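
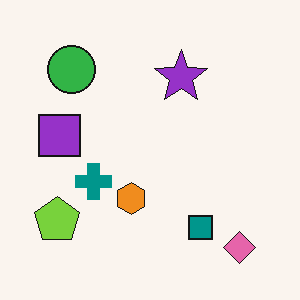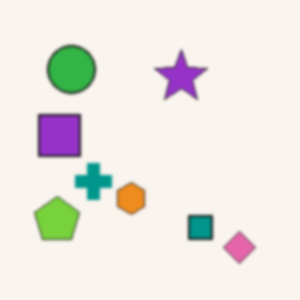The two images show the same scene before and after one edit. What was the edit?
Given a subtle gaussian blur.

Shape edges and outlines are uniformly softened across the whole image.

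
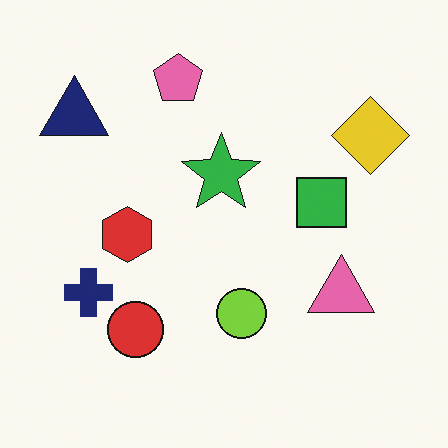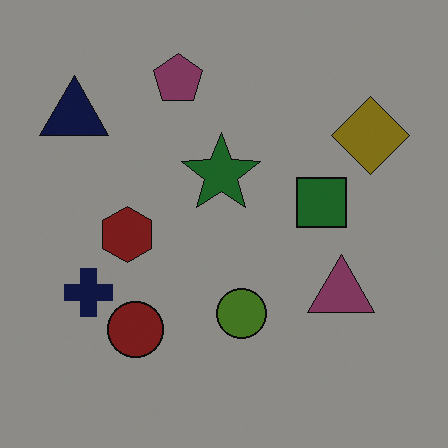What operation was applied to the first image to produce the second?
This is the original image noticeably darkened.

Every pixel — background and shapes alike — is uniformly darkened.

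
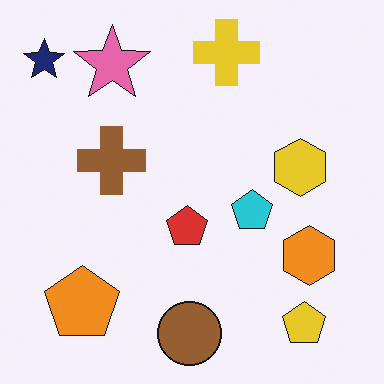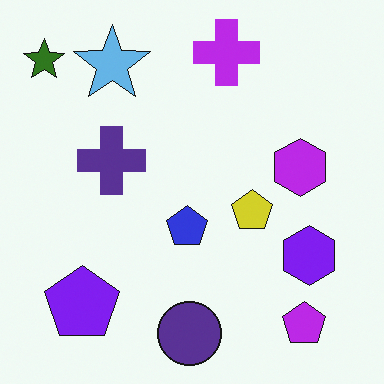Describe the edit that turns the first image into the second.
It was hue-shifted through roughly half the color wheel.

Every shape's color has rotated by the same amount around the hue wheel — a uniform hue shift.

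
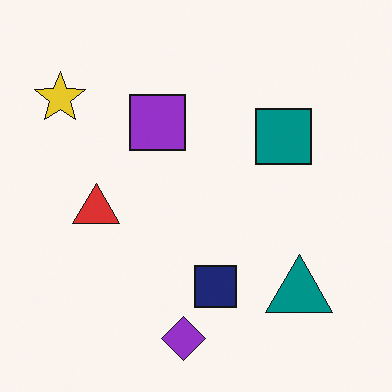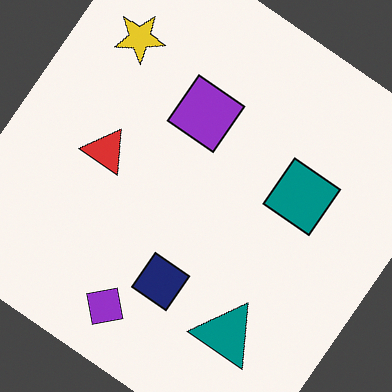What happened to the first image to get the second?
The image was rotated clockwise by a large amount — several tens of degrees.

Every shape is tilted by the same angle and the image corners show triangular fill wedges — a whole-image rotation by a non-right angle.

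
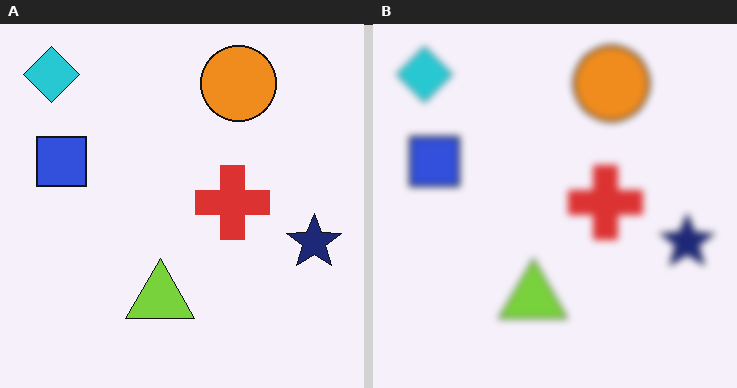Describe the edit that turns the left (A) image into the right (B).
Noticeably gaussian-blurred.

Shape edges and outlines are uniformly softened across the whole image.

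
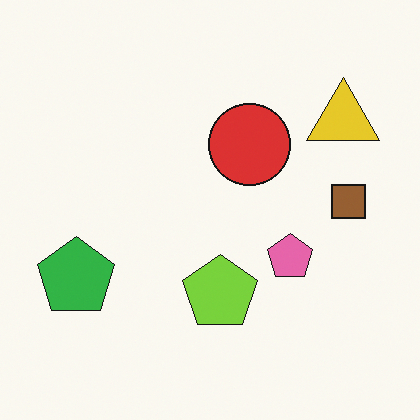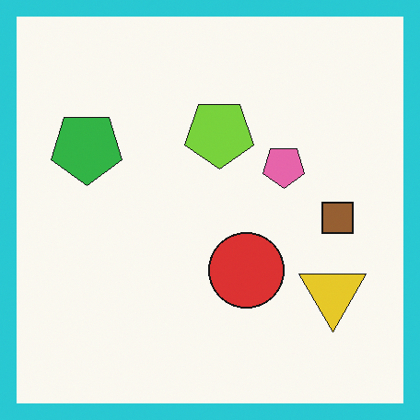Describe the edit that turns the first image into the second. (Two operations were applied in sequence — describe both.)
It was flipped vertically (top ↔ bottom), then framed with a cyan border.

The yellow triangle is in the top-right of the first image and the bottom-right of the second — shapes on opposite sides of the horizontal midline have swapped in a mirror flip. A solid cyan frame runs around the edge of the second image, with the content slightly shrunk inside it.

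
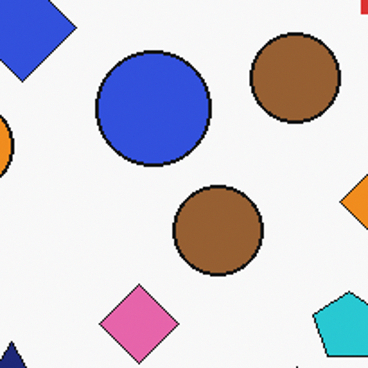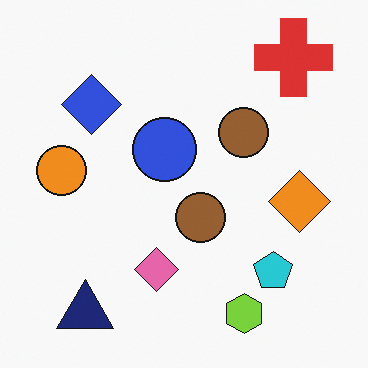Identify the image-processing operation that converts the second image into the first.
The transformation is: cropped tightly and scaled back up.

The visible shapes are larger and the field of view is narrower; shapes near the original edges may be partly or wholly outside the frame — a crop-and-rescale.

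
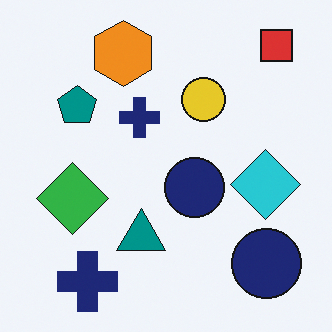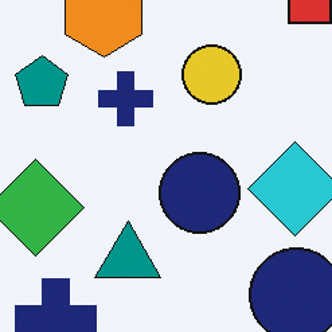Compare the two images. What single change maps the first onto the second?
The image was cropped slightly and scaled back up.

The visible shapes are larger and the field of view is narrower; shapes near the original edges may be partly or wholly outside the frame — a crop-and-rescale.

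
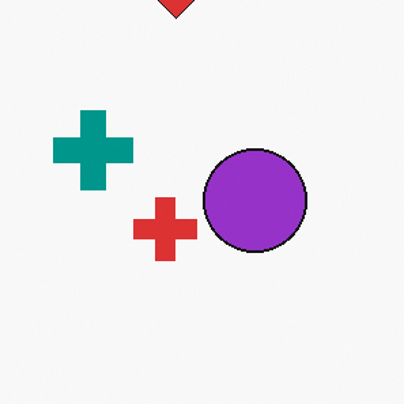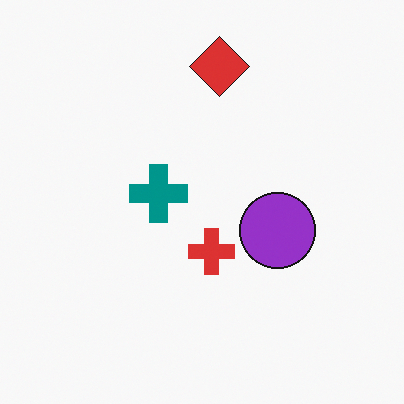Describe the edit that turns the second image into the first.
The transformation is: cropped to a modestly smaller region and rescaled.

The visible shapes are larger and the field of view is narrower; shapes near the original edges may be partly or wholly outside the frame — a crop-and-rescale.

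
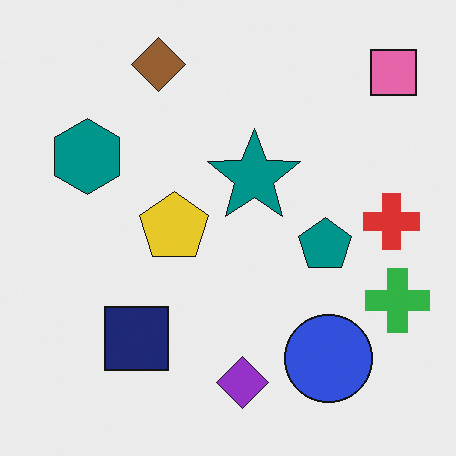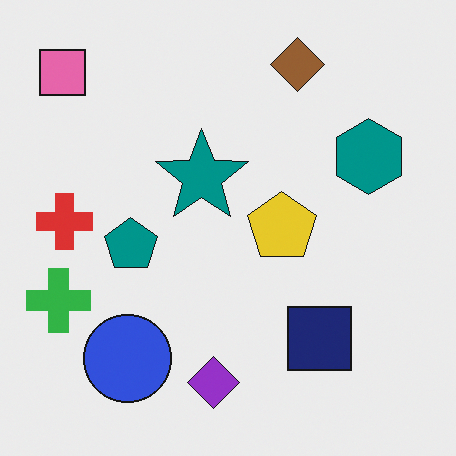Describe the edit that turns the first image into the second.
The transformation is: flipped horizontally (left ↔ right).

The green cross is in the right of the first image and the left of the second — shapes on opposite sides of the vertical midline have swapped in a mirror flip.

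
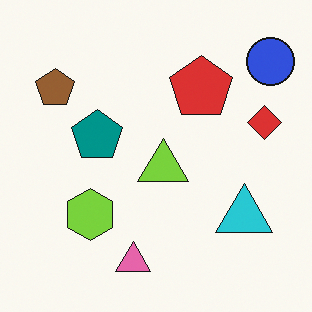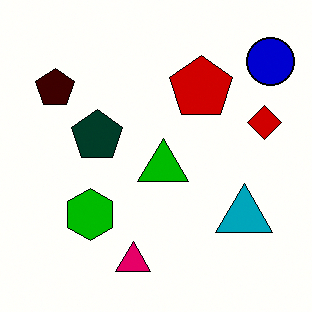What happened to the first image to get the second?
This is the original image given much higher contrast.

Tones are pushed away from mid-grey across the whole image — a global contrast change.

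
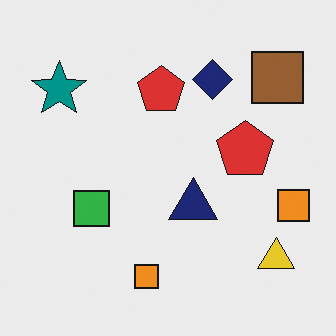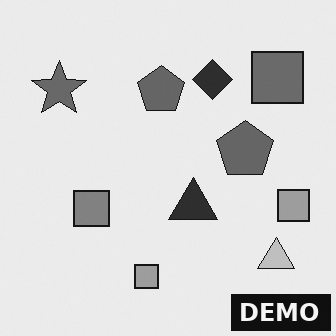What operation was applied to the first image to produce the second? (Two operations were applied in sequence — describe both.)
The image was converted to grayscale, then watermarked with the text "DEMO" in the lower-right corner.

All color is removed — every shape is now a shade of grey. A dark label reading "DEMO" appears in the lower-right corner.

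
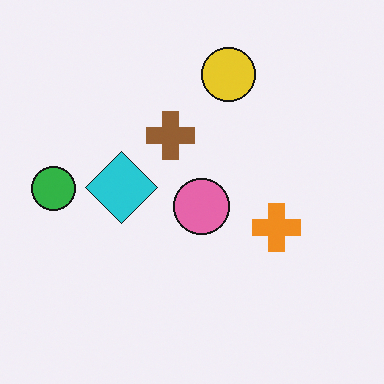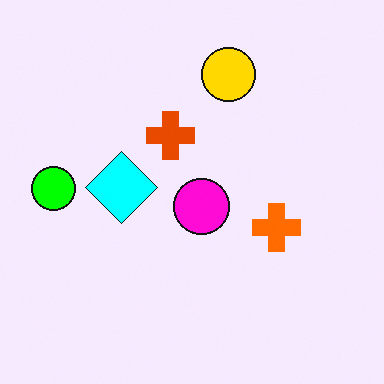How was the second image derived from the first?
The transformation is: heavily oversaturated.

All colors are more vivid — a global saturation change.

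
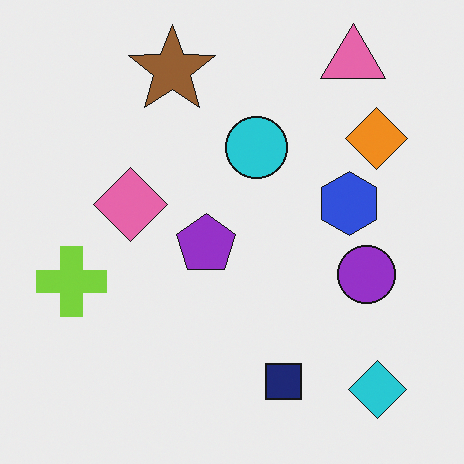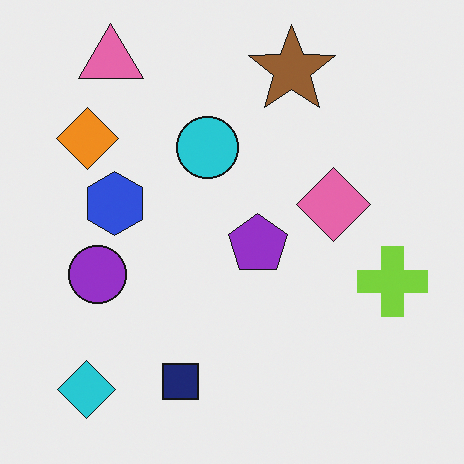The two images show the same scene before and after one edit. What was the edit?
The image was flipped horizontally (left ↔ right).

The lime cross is in the left of the first image and the right of the second — shapes on opposite sides of the vertical midline have swapped in a mirror flip.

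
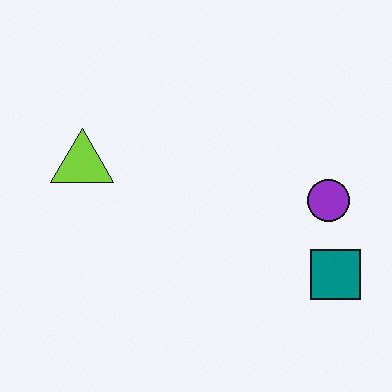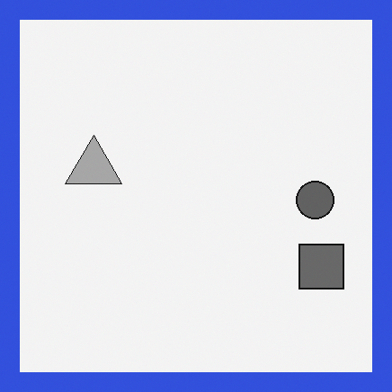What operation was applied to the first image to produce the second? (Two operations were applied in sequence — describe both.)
It was converted to grayscale, then framed with a blue border.

All color is removed — every shape is now a shade of grey. A solid blue frame runs around the edge of the second image, with the content slightly shrunk inside it.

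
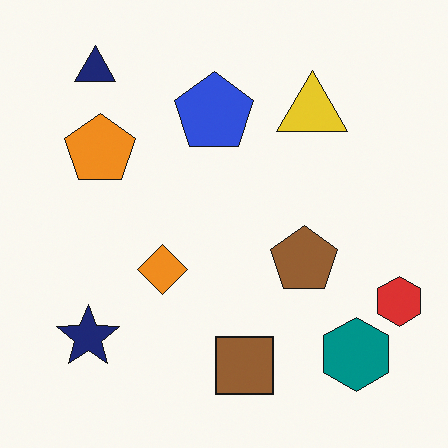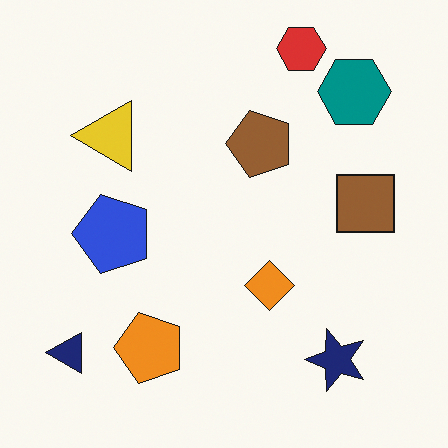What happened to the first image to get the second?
The second image is the first rotated 90° counter-clockwise.

The navy triangle sits in the top-left of the first image and the bottom-left of the second — consistent with a whole-image 90° counter-clockwise rotation.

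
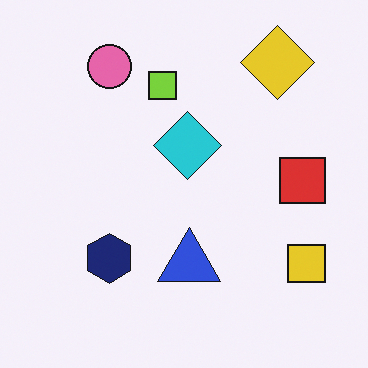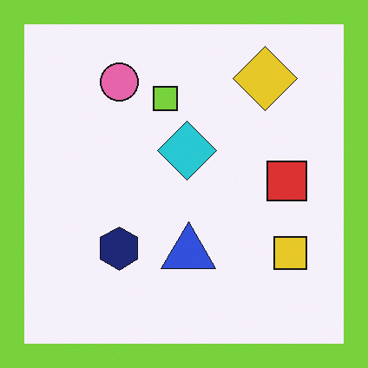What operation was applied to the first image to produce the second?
The second image is the first framed with a lime border.

A solid lime frame runs around the edge of the second image, with the content slightly shrunk inside it.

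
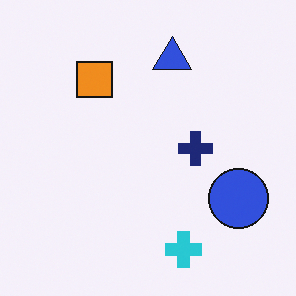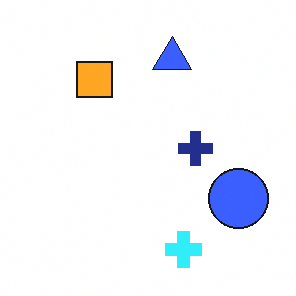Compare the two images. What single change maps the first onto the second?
The image was slightly brightened.

Every pixel — background and shapes alike — is uniformly brightened.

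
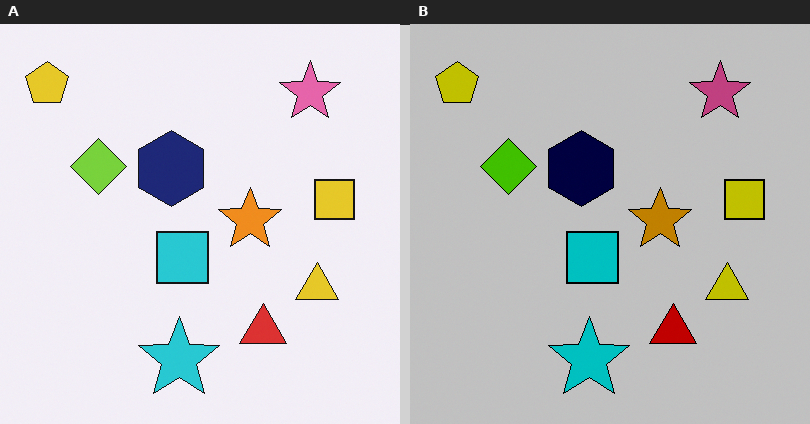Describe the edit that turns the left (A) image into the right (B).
Aggressively posterized.

Each flat color has snapped to a coarser quantized level — most visibly, the near-white background has dropped to a flat grey.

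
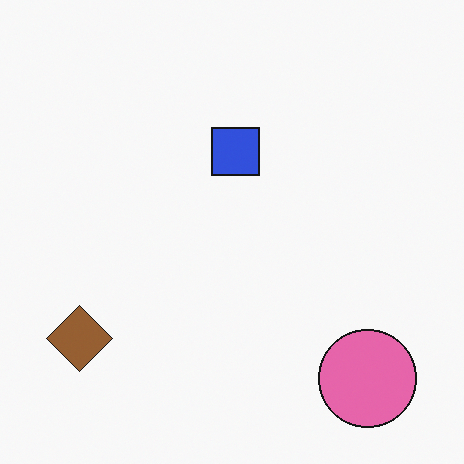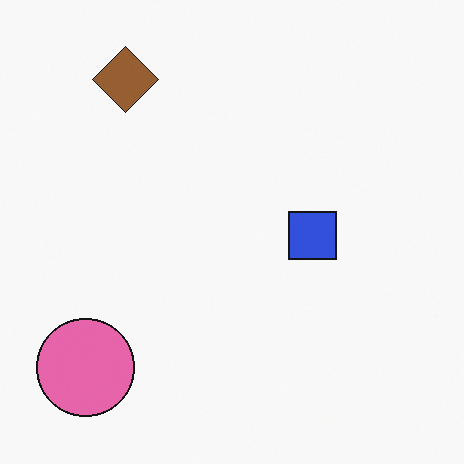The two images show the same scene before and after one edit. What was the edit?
Rotated 90° clockwise.

The pink circle sits in the bottom-right of the first image and the bottom-left of the second — consistent with a whole-image 90° clockwise rotation.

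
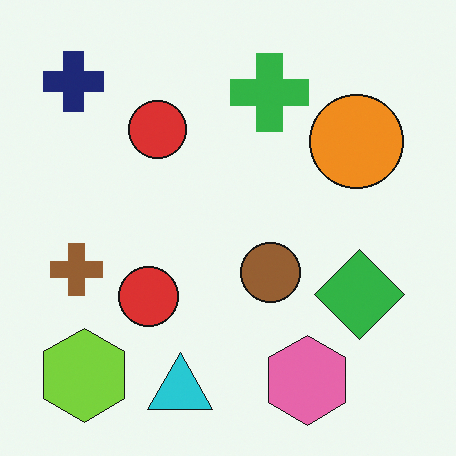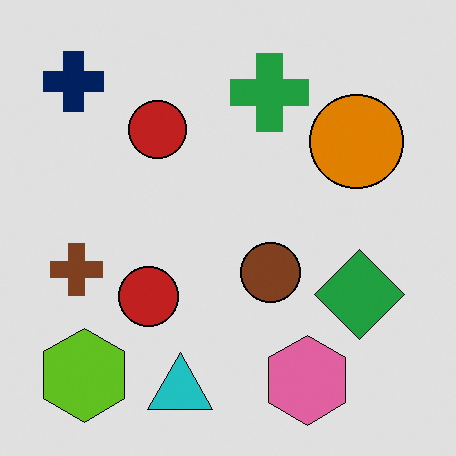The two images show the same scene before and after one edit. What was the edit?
Posterized to a reduced palette.

Each flat color has snapped to a coarser quantized level — most visibly, the near-white background has dropped to a flat grey.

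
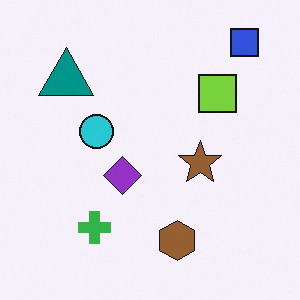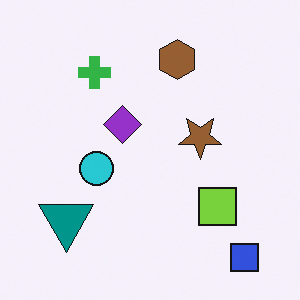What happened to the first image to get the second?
The second image is the first flipped vertically (top ↔ bottom).

The blue square is in the top-right of the first image and the bottom-right of the second — shapes on opposite sides of the horizontal midline have swapped in a mirror flip.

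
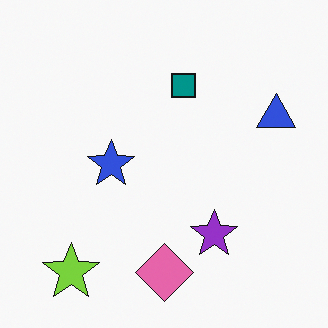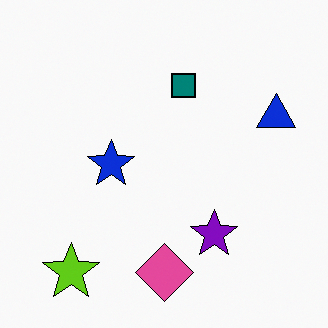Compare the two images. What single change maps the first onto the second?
The image was given slightly increased contrast.

Tones are pushed away from mid-grey across the whole image — a global contrast change.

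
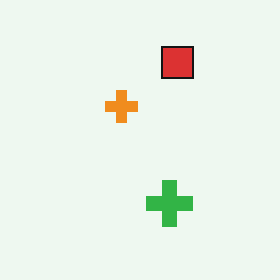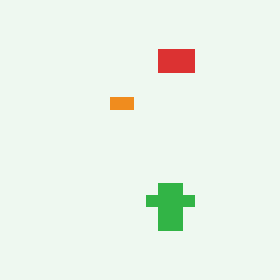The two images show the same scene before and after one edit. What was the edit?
The image was coarsely pixelated.

Shapes are reduced to large square blocks; fine edges and outlines are lost — a downscale-then-upscale (mosaic) effect.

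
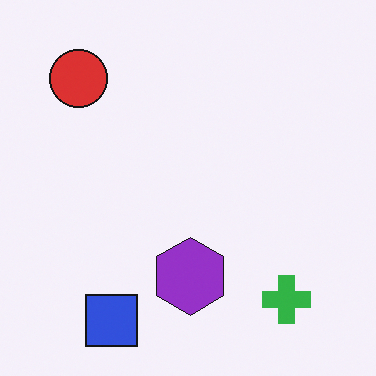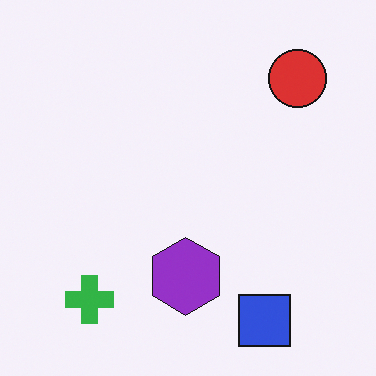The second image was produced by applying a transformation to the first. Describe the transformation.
The transformation is: flipped horizontally (left ↔ right).

The red circle is in the top-left of the first image and the top-right of the second — shapes on opposite sides of the vertical midline have swapped in a mirror flip.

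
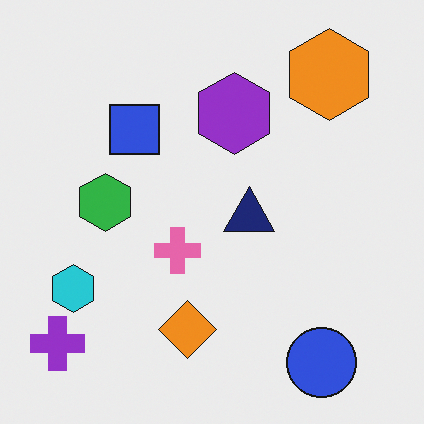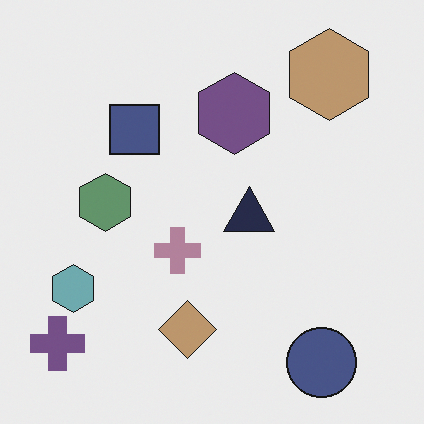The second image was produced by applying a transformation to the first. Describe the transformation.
Heavily desaturated.

All colors are more muted and greyish — a global saturation change.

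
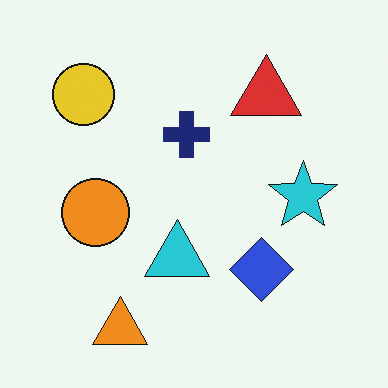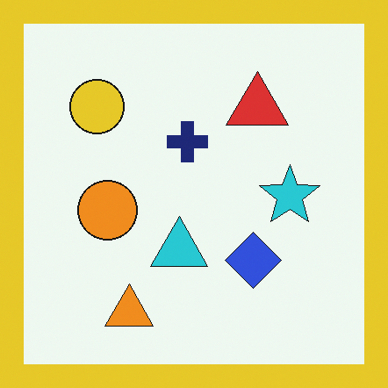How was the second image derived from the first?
The image was framed with a yellow border.

A solid yellow frame runs around the edge of the second image, with the content slightly shrunk inside it.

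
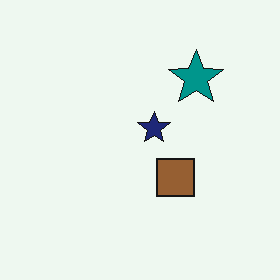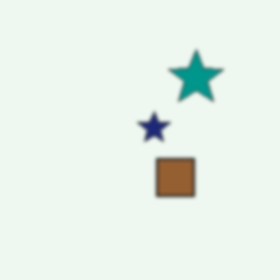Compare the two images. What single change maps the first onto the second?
The image was lightly blurred.

Shape edges and outlines are uniformly softened across the whole image.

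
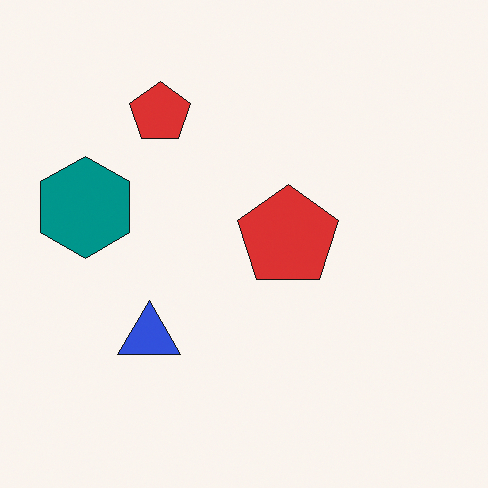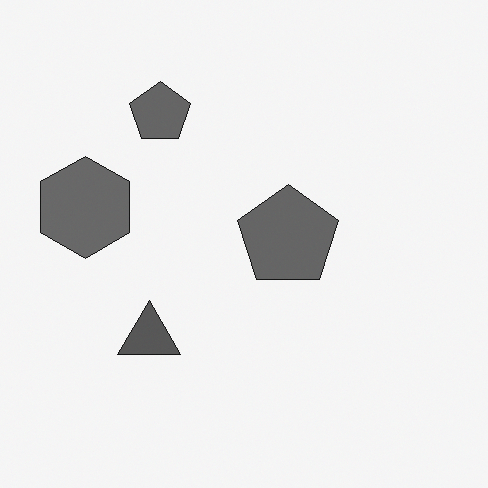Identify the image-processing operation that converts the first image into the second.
The image was converted to grayscale.

All color is removed — every shape is now a shade of grey.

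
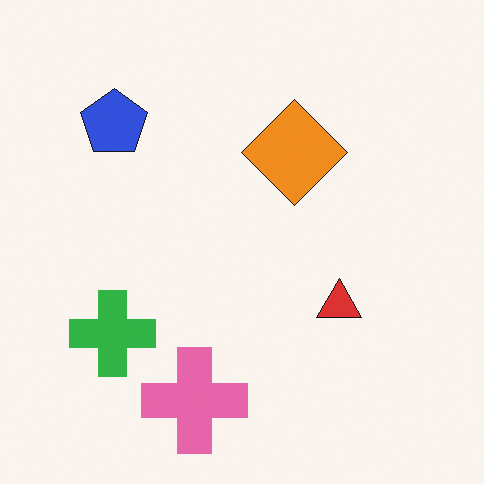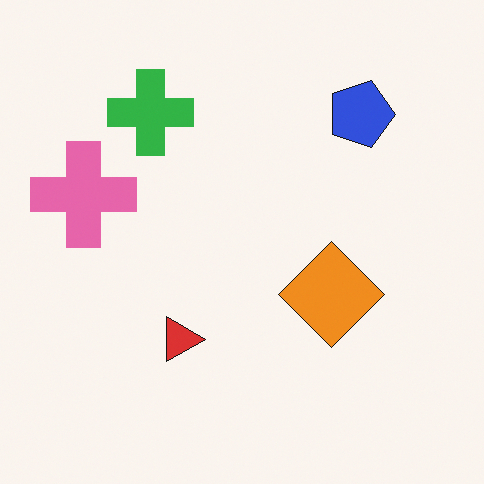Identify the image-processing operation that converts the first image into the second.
The image was rotated 90° clockwise.

The blue pentagon sits in the top-left of the first image and the top-right of the second — consistent with a whole-image 90° clockwise rotation.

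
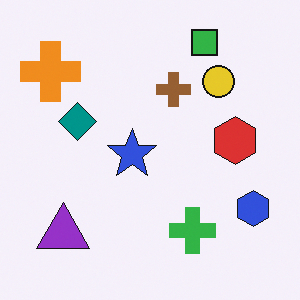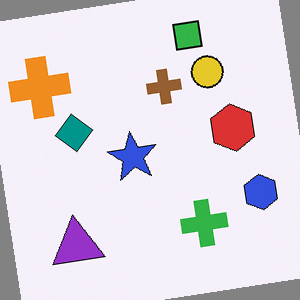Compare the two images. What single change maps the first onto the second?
The transformation is: rotated counter-clockwise by a slight angle.

Every shape is tilted by the same angle and the image corners show triangular fill wedges — a whole-image rotation by a non-right angle.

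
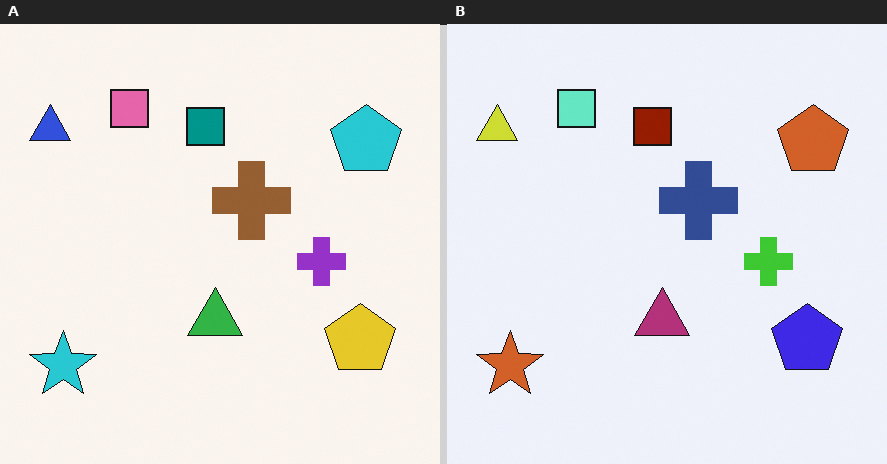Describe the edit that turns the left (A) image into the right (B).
This is the original image hue-shifted through roughly half the color wheel.

Every shape's color has rotated by the same amount around the hue wheel — a uniform hue shift.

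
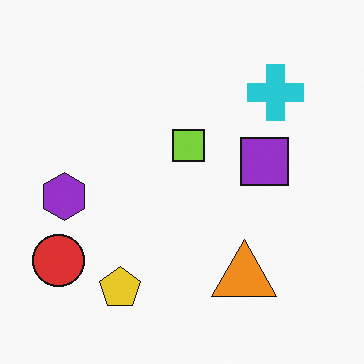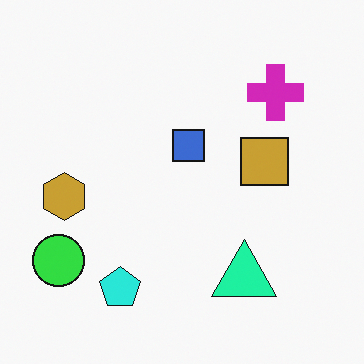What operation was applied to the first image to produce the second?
The second image is the first hue-shifted by a moderate amount.

Every shape's color has rotated by the same amount around the hue wheel — a uniform hue shift.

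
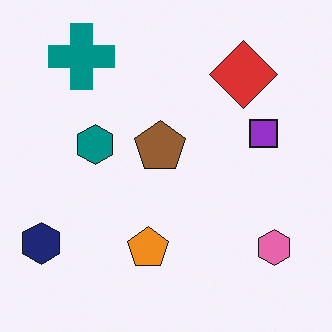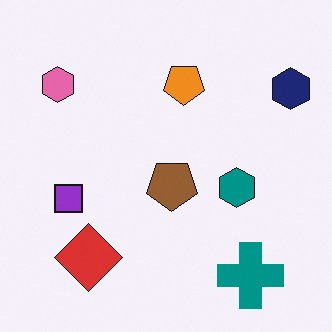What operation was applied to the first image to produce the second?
The transformation is: rotated 180°.

The navy hexagon sits in the bottom-left of the first image and the top-right of the second — consistent with a whole-image 180° rotation.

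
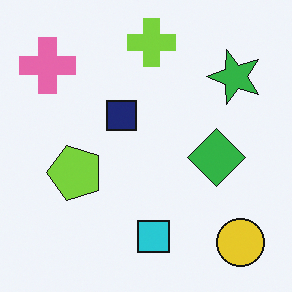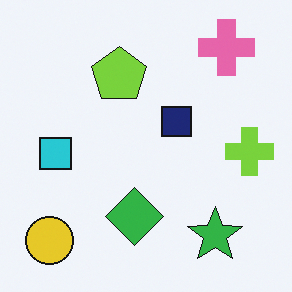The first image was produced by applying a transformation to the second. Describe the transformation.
The image was rotated 90° counter-clockwise.

The yellow circle sits in the bottom-left of the second image and the bottom-right of the first — consistent with a whole-image 90° counter-clockwise rotation.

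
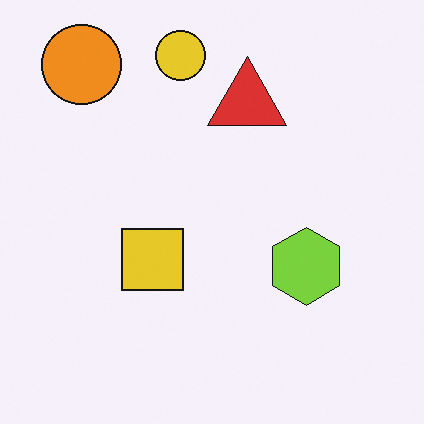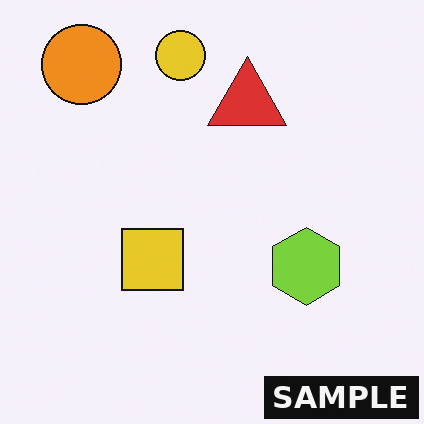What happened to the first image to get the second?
The image was watermarked with the text "SAMPLE" in the lower-right corner.

A dark label reading "SAMPLE" appears in the lower-right corner.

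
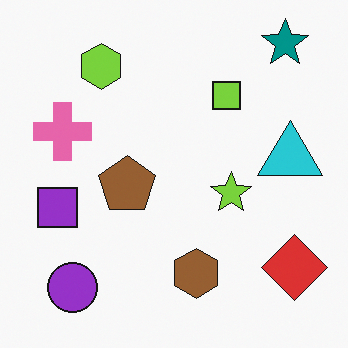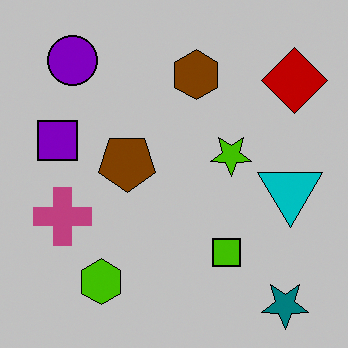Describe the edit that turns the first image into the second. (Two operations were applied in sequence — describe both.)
This is the original image flipped vertically (top ↔ bottom), then heavily posterized to just a handful of flat colors.

The teal star is in the top-right of the first image and the bottom-right of the second — shapes on opposite sides of the horizontal midline have swapped in a mirror flip. Each flat color has snapped to a coarser quantized level — most visibly, the near-white background has dropped to a flat grey.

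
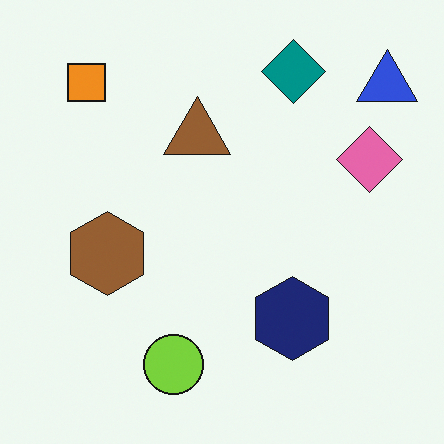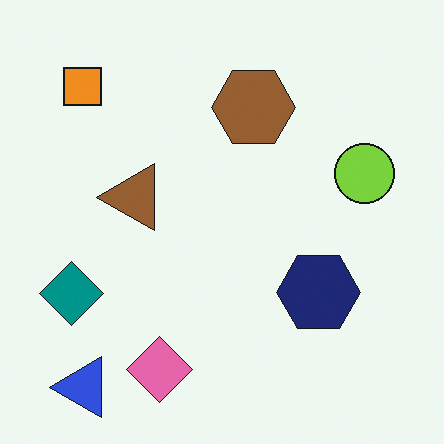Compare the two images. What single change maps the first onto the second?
The image was transposed (reflected across the top-left ↔ bottom-right diagonal).

Shapes have swapped their row and column positions — what was in the top-right is now in the bottom-left — a diagonal reflection.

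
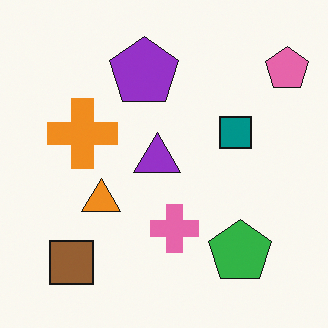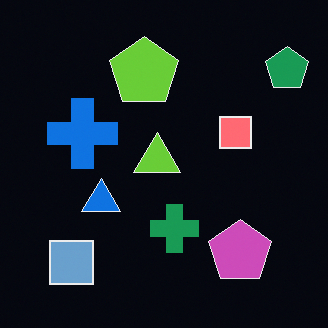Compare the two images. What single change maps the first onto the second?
This is the original image color-inverted (negative).

The light background has become dark and every shape's color is its complement — a photographic negative.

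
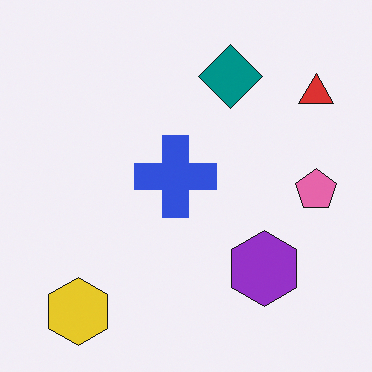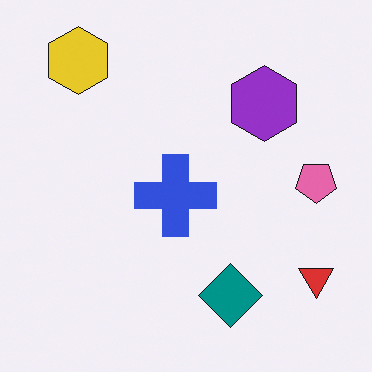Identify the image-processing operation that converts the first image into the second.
The transformation is: flipped vertically (top ↔ bottom).

The yellow hexagon is in the bottom-left of the first image and the top-left of the second — shapes on opposite sides of the horizontal midline have swapped in a mirror flip.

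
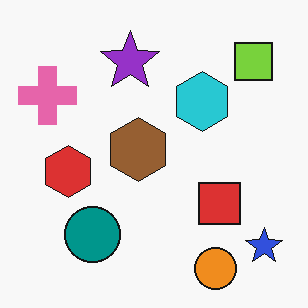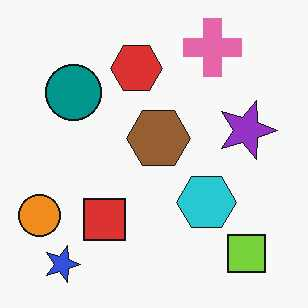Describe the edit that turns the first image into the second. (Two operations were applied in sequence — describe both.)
The image was rotated 90° clockwise, then given moderate JPEG compression.

The blue star sits in the bottom-right of the first image and the bottom-left of the second — consistent with a whole-image 90° clockwise rotation. Blocky 8×8 compression artifacts appear around shape edges and the flat background shows ringing — characteristic JPEG degradation.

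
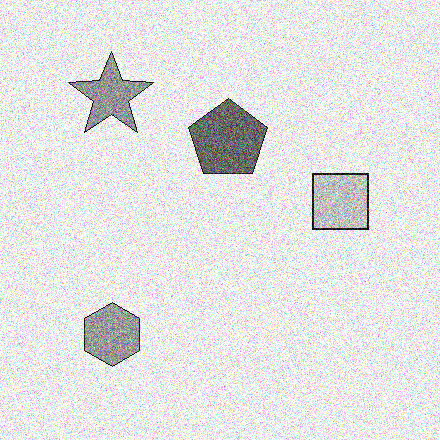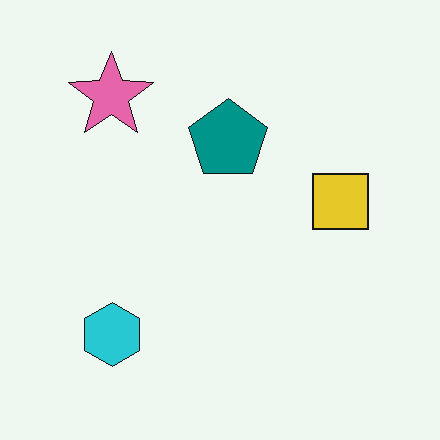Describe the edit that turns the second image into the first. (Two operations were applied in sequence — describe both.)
The image was converted to grayscale, then degraded with a thick layer of grain.

All color is removed — every shape is now a shade of grey. Random speckle covers the whole image, including the flat background.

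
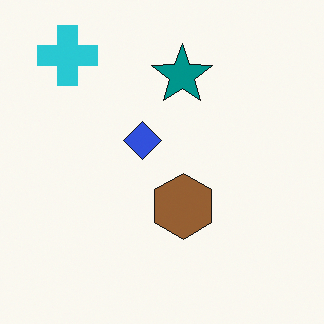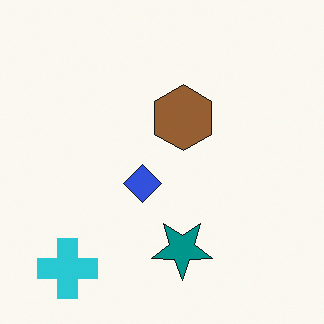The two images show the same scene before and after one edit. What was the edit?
This is the original image flipped vertically (top ↔ bottom).

The cyan cross is in the top-left of the first image and the bottom-left of the second — shapes on opposite sides of the horizontal midline have swapped in a mirror flip.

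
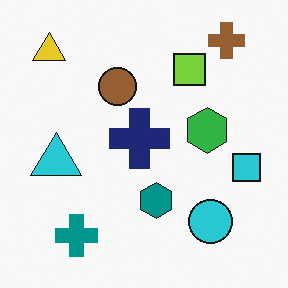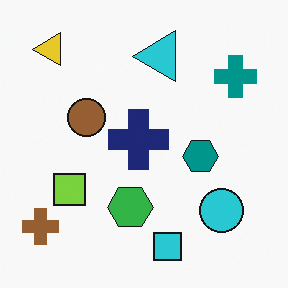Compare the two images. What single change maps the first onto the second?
The image was transposed (reflected across the top-left ↔ bottom-right diagonal).

Shapes have swapped their row and column positions — what was in the top-right is now in the bottom-left — a diagonal reflection.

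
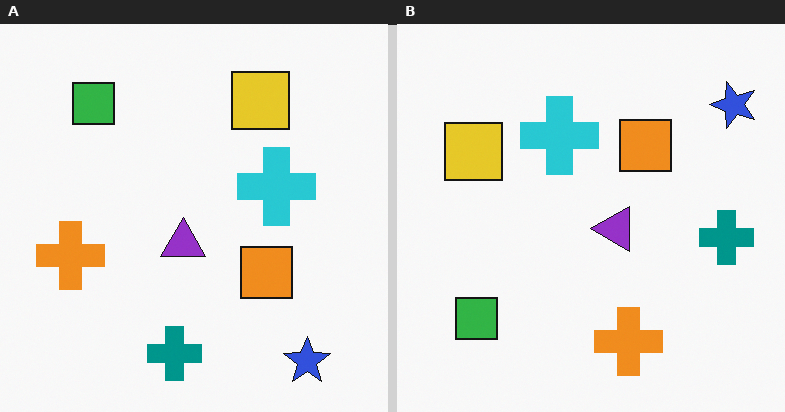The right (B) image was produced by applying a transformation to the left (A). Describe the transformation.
It was rotated 90° counter-clockwise.

The blue star sits in the bottom-right of the left (A) image and the top-right of the right (B) — consistent with a whole-image 90° counter-clockwise rotation.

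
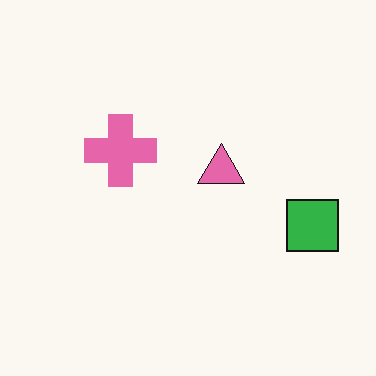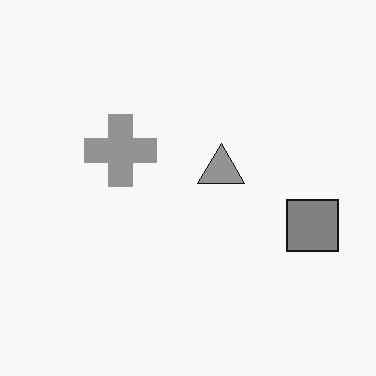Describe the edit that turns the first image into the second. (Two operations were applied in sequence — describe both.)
It was converted to grayscale, then given moderate JPEG compression.

All color is removed — every shape is now a shade of grey. Blocky 8×8 compression artifacts appear around shape edges and the flat background shows ringing — characteristic JPEG degradation.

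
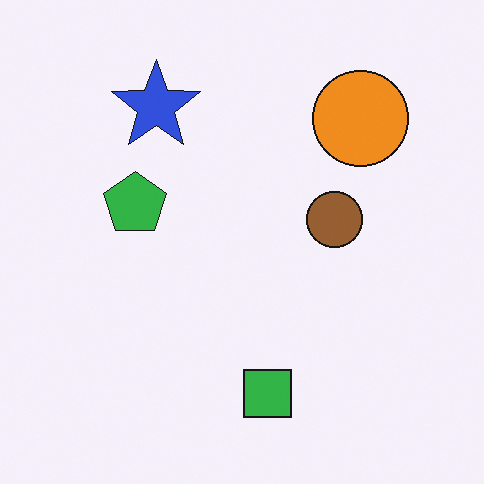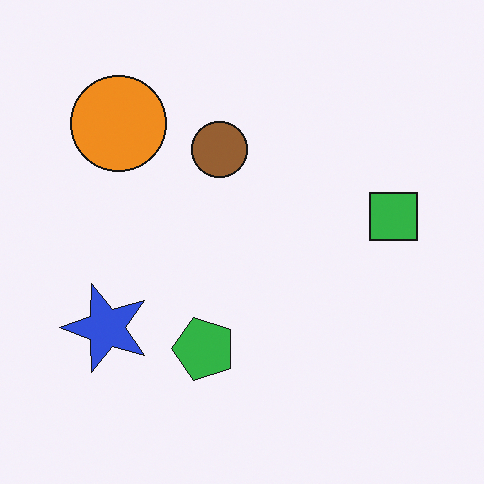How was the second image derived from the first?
Rotated 90° counter-clockwise.

The orange circle sits in the top-right of the first image and the top-left of the second — consistent with a whole-image 90° counter-clockwise rotation.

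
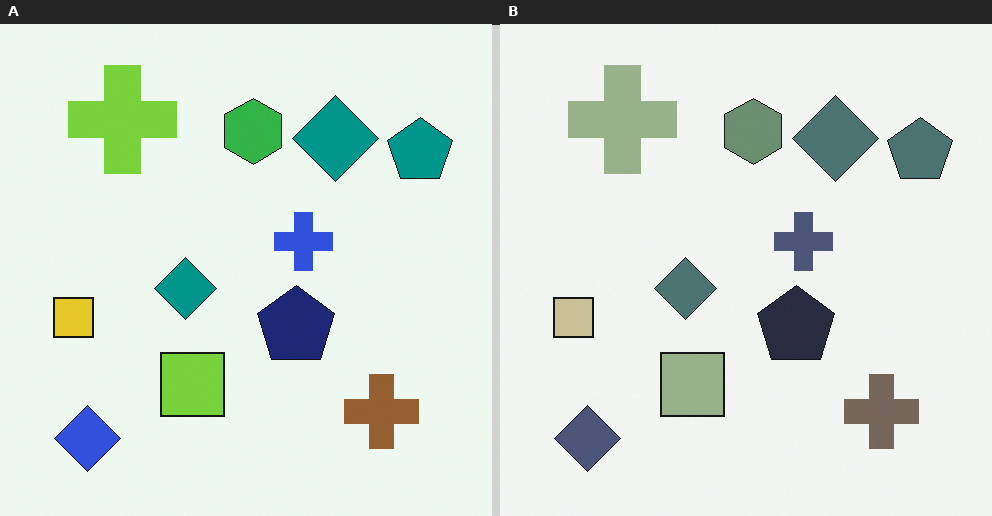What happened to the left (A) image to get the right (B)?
This is the original image made much more muted (saturation change).

All colors are more muted and greyish — a global saturation change.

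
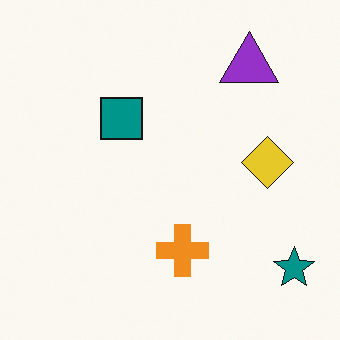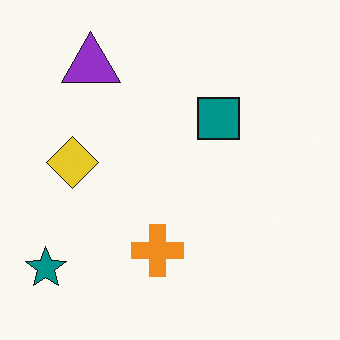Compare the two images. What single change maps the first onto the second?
Flipped horizontally (left ↔ right).

The teal star is in the bottom-right of the first image and the bottom-left of the second — shapes on opposite sides of the vertical midline have swapped in a mirror flip.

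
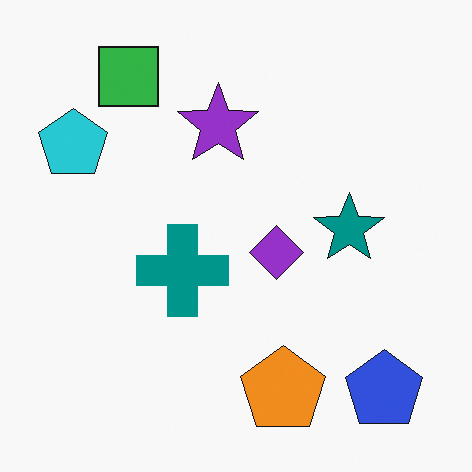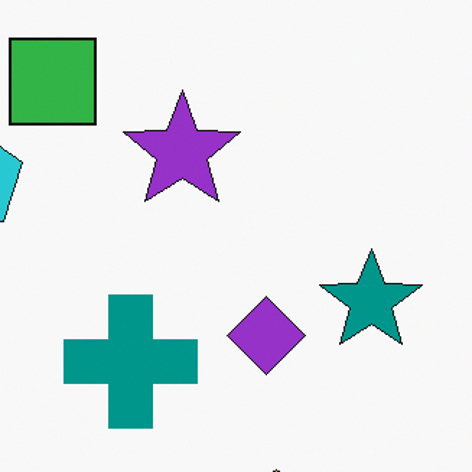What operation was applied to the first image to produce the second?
The second image is the first cropped to a modestly smaller region and rescaled.

The visible shapes are larger and the field of view is narrower; shapes near the original edges may be partly or wholly outside the frame — a crop-and-rescale.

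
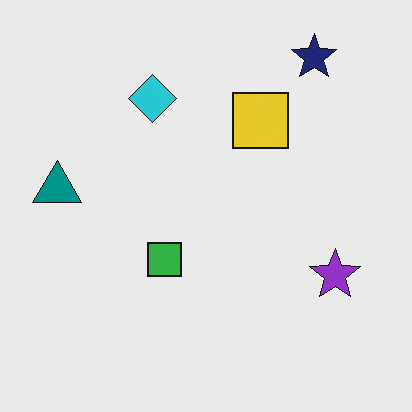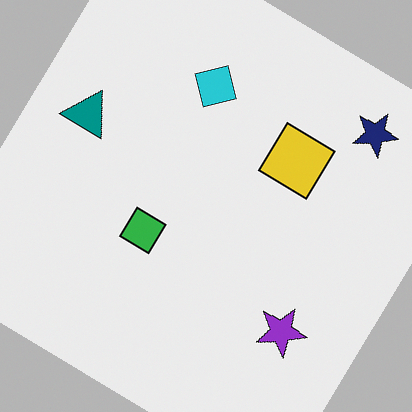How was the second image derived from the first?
The transformation is: rotated clockwise by a large amount — several tens of degrees.

Every shape is tilted by the same angle and the image corners show triangular fill wedges — a whole-image rotation by a non-right angle.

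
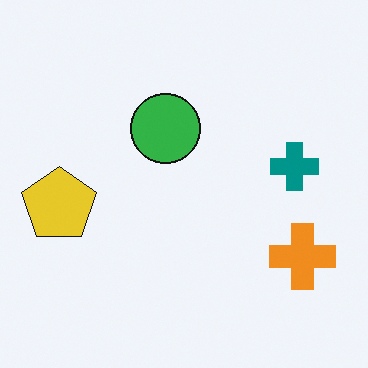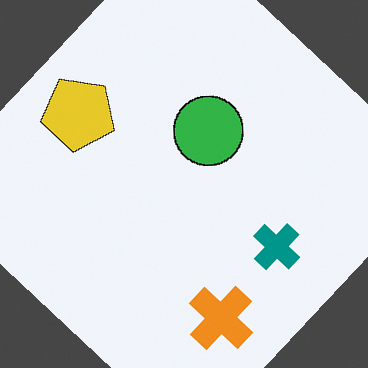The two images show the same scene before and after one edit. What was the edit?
Rotated clockwise by a large amount — several tens of degrees.

Every shape is tilted by the same angle and the image corners show triangular fill wedges — a whole-image rotation by a non-right angle.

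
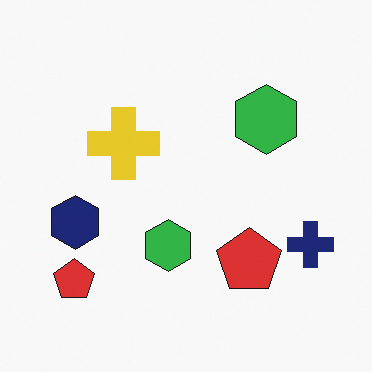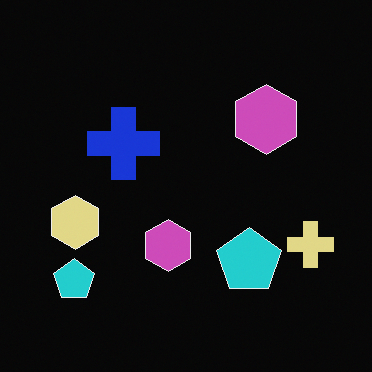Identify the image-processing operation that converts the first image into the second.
The second image is the first color-inverted (negative).

The light background has become dark and every shape's color is its complement — a photographic negative.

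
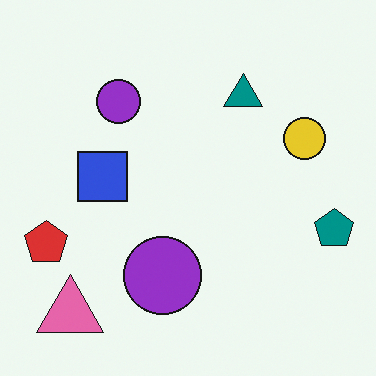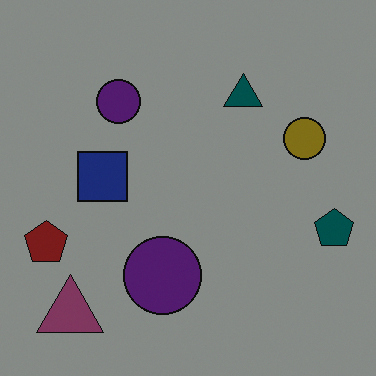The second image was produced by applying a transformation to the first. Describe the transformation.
Substantially darkened.

Every pixel — background and shapes alike — is uniformly darkened.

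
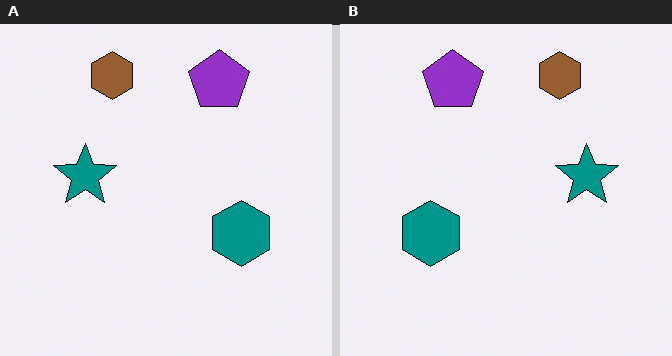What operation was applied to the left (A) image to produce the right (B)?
Flipped horizontally (left ↔ right).

The teal star is in the left of the left (A) image and the right of the right (B) — shapes on opposite sides of the vertical midline have swapped in a mirror flip.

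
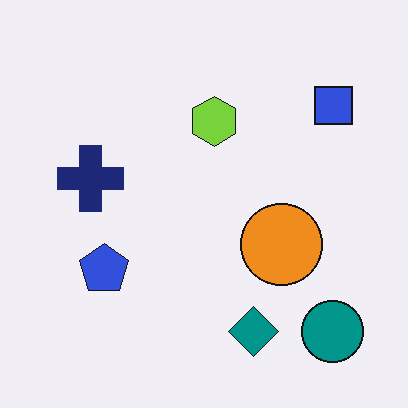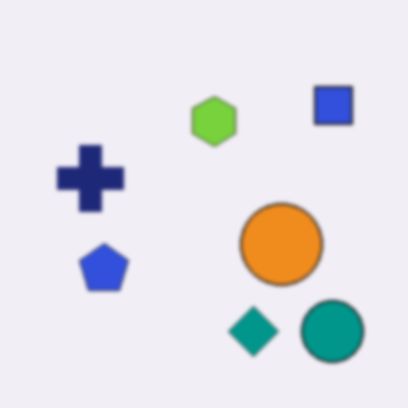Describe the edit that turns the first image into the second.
This is the original image slightly softened.

Shape edges and outlines are uniformly softened across the whole image.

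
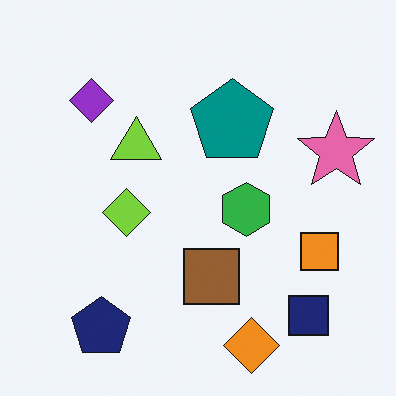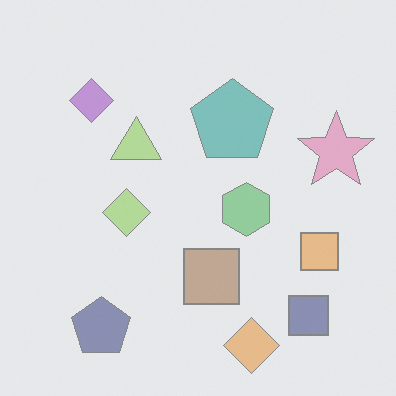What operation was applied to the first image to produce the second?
The transformation is: washed out (contrast reduced).

Tones are pushed toward mid-grey across the whole image — a global contrast change.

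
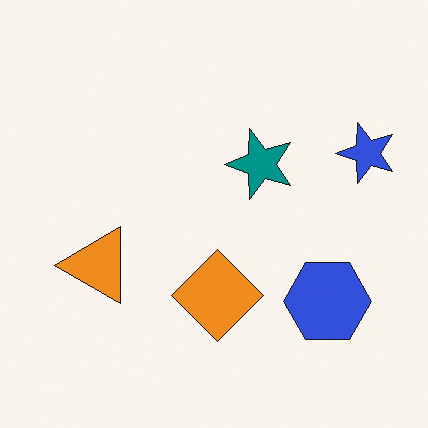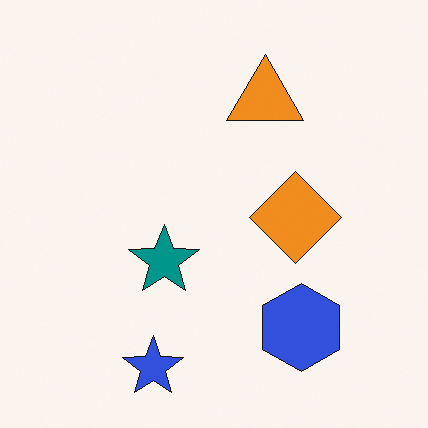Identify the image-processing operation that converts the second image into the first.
This is the original image transposed (reflected across the top-left ↔ bottom-right diagonal).

Shapes have swapped their row and column positions — what was in the top-right is now in the bottom-left — a diagonal reflection.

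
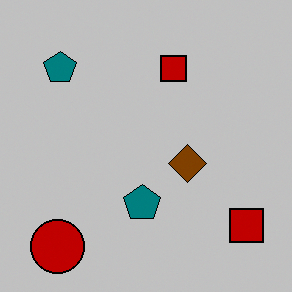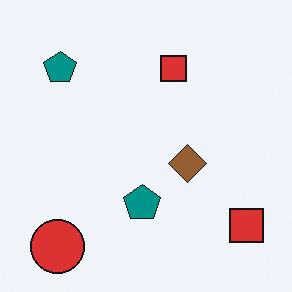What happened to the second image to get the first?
Heavily posterized to just a handful of flat colors.

Each flat color has snapped to a coarser quantized level — most visibly, the near-white background has dropped to a flat grey.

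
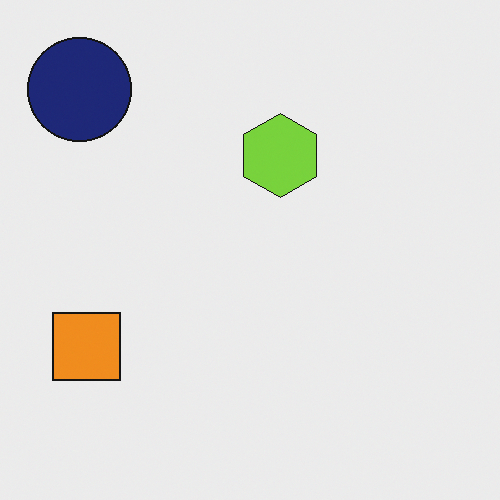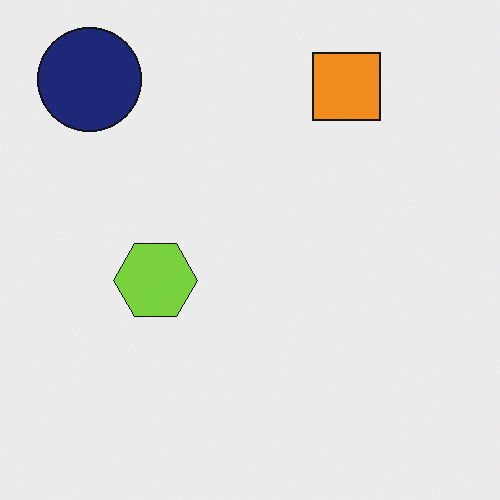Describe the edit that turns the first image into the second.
The transformation is: transposed (reflected across the top-left ↔ bottom-right diagonal).

Shapes have swapped their row and column positions — what was in the top-right is now in the bottom-left — a diagonal reflection.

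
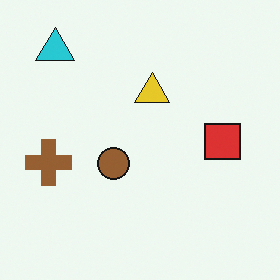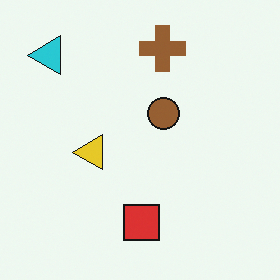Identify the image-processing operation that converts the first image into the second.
The image was transposed (reflected across the top-left ↔ bottom-right diagonal).

Shapes have swapped their row and column positions — what was in the top-right is now in the bottom-left — a diagonal reflection.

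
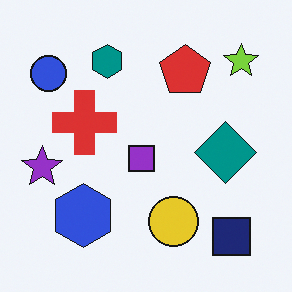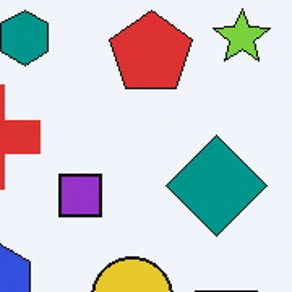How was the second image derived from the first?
It was cropped tightly and scaled back up.

The visible shapes are larger and the field of view is narrower; shapes near the original edges may be partly or wholly outside the frame — a crop-and-rescale.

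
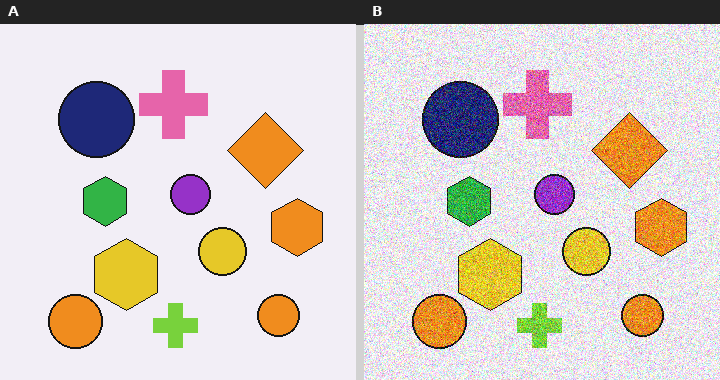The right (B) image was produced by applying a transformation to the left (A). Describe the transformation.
The image was degraded with strong gaussian noise.

Random speckle covers the whole image, including the flat background.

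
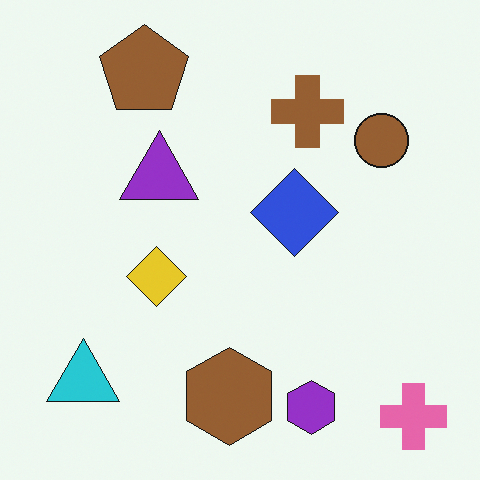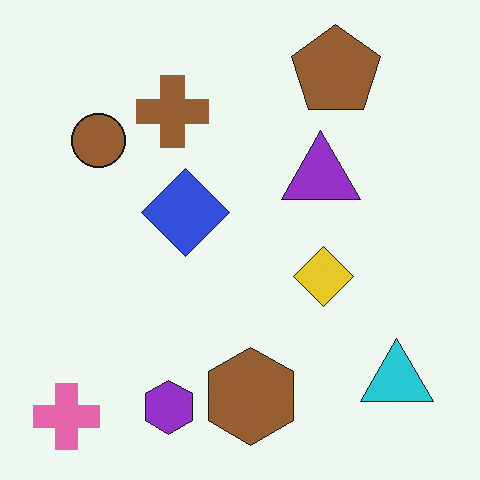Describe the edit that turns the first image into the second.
This is the original image flipped horizontally (left ↔ right).

The pink cross is in the bottom-right of the first image and the bottom-left of the second — shapes on opposite sides of the vertical midline have swapped in a mirror flip.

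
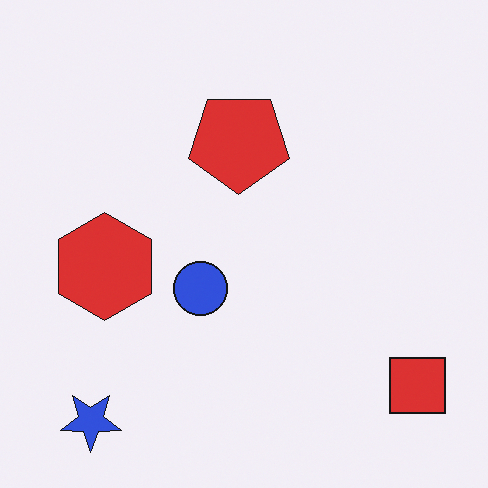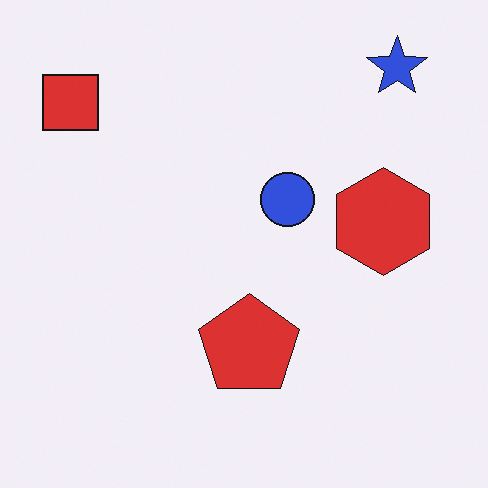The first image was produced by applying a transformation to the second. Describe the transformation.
This is the original image rotated 180°.

The blue star sits in the top-right of the second image and the bottom-left of the first — consistent with a whole-image 180° rotation.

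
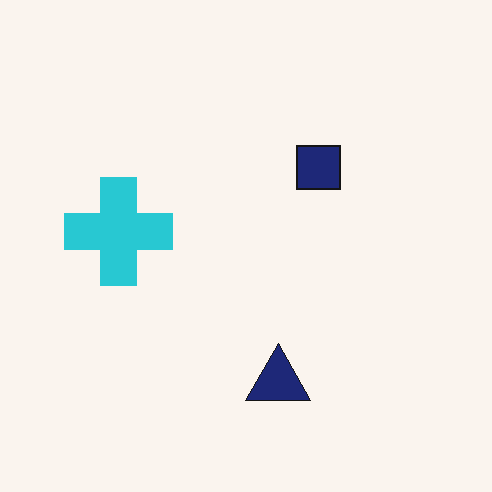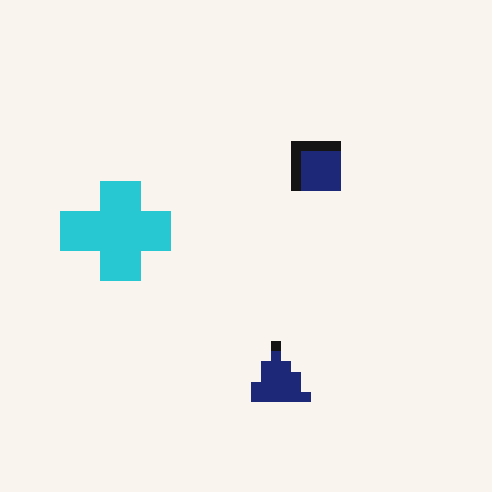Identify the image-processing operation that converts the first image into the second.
Heavily pixelated into large blocks.

Shapes are reduced to large square blocks; fine edges and outlines are lost — a downscale-then-upscale (mosaic) effect.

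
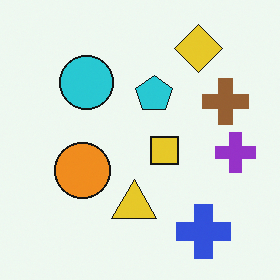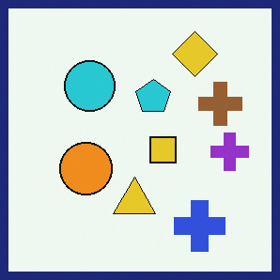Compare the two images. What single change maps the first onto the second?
This is the original image framed with a navy border.

A solid navy frame runs around the edge of the second image, with the content slightly shrunk inside it.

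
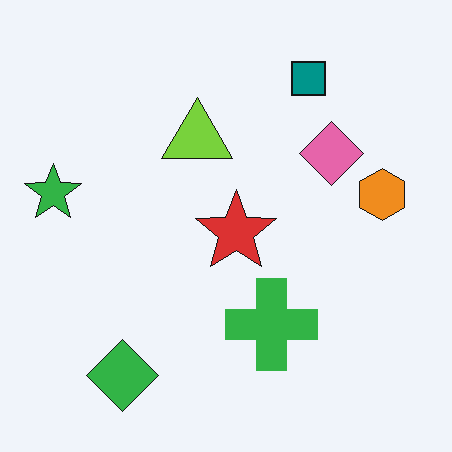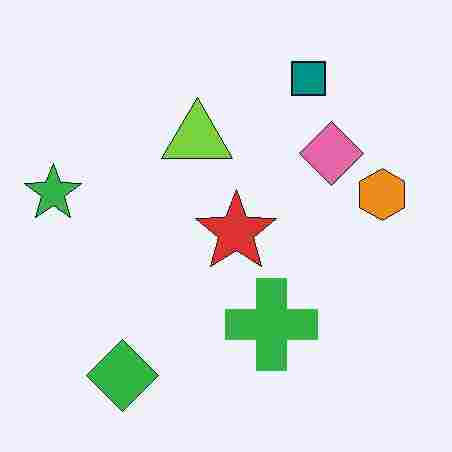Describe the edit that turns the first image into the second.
The transformation is: degraded with heavy JPEG compression.

Blocky 8×8 compression artifacts appear around shape edges and the flat background shows ringing — characteristic JPEG degradation.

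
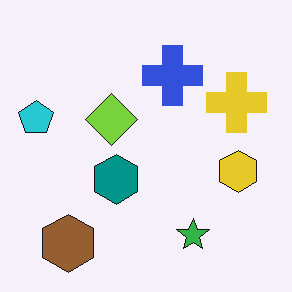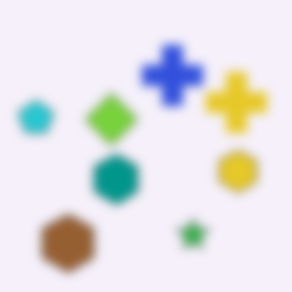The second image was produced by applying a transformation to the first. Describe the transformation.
The image was heavily blurred.

Shape edges and outlines are uniformly softened across the whole image.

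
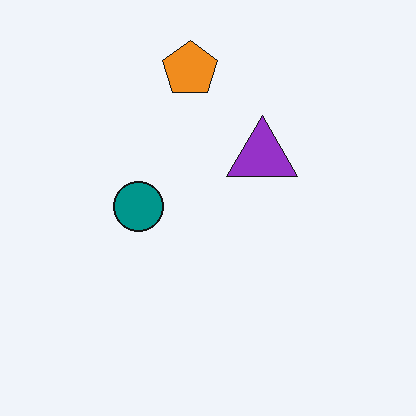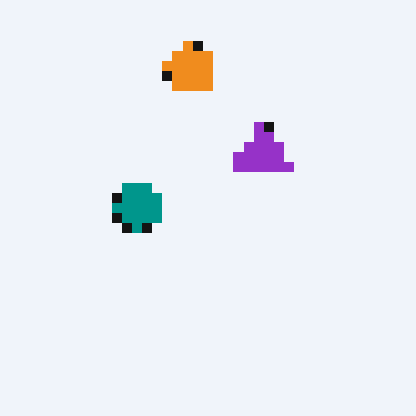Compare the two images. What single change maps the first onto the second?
This is the original image heavily pixelated into large blocks.

Shapes are reduced to large square blocks; fine edges and outlines are lost — a downscale-then-upscale (mosaic) effect.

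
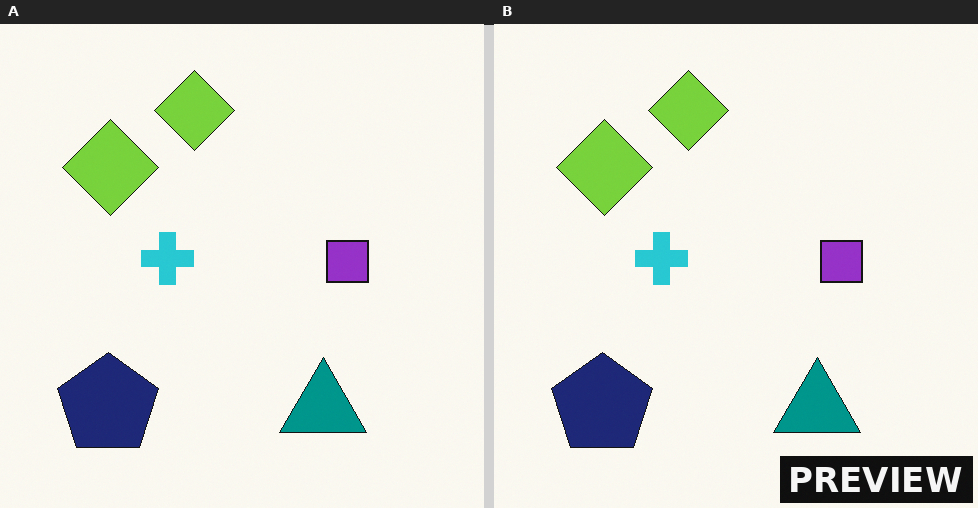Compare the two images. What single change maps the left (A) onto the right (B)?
The transformation is: watermarked with the text "PREVIEW" in the lower-right corner.

A dark label reading "PREVIEW" appears in the lower-right corner.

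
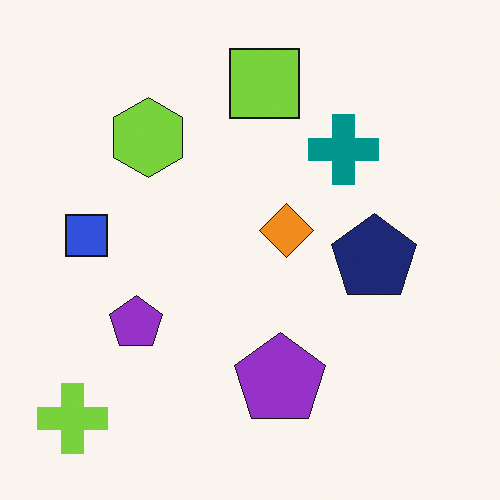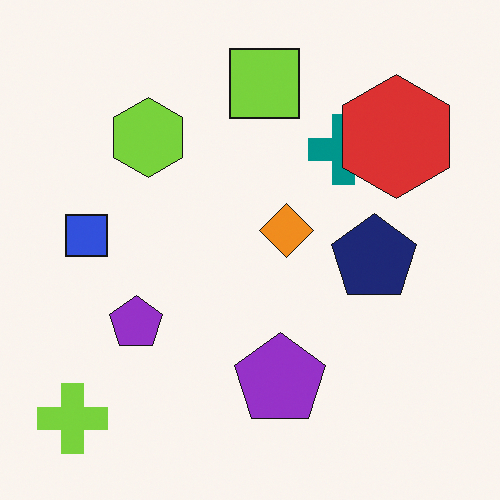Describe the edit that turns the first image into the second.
This is the original image overlaid with an additional red hexagon.

A red hexagon appears in the second image that is absent from the first.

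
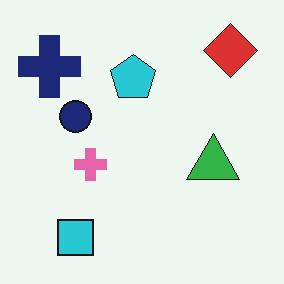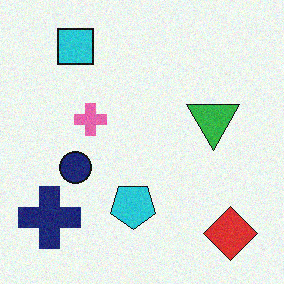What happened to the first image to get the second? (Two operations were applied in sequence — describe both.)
Flipped vertically (top ↔ bottom), then degraded with subtle gaussian noise.

The cyan square is in the bottom-left of the first image and the top-left of the second — shapes on opposite sides of the horizontal midline have swapped in a mirror flip. Random speckle covers the whole image, including the flat background.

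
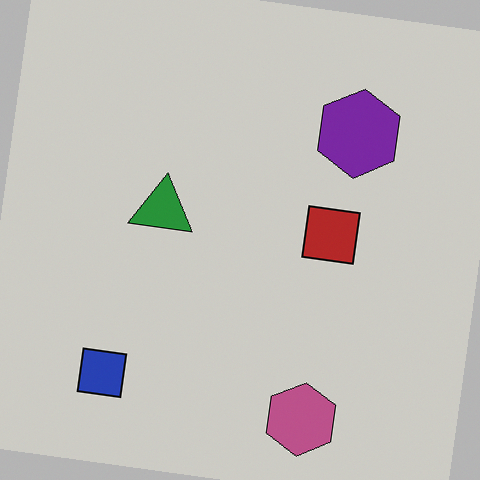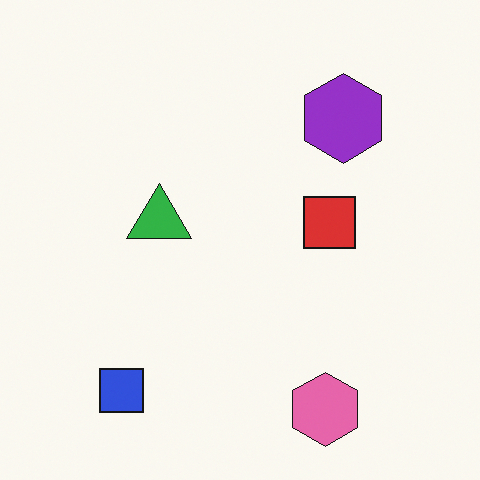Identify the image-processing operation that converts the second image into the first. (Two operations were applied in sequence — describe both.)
The first image is the second darkened a little, then rotated clockwise by a slight angle.

Every pixel — background and shapes alike — is uniformly darkened. Every shape is tilted by the same angle and the image corners show triangular fill wedges — a whole-image rotation by a non-right angle.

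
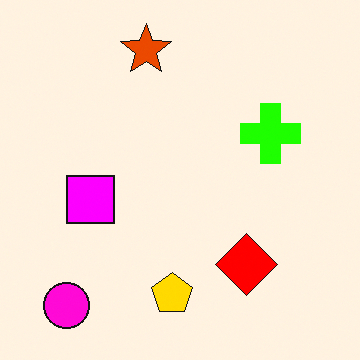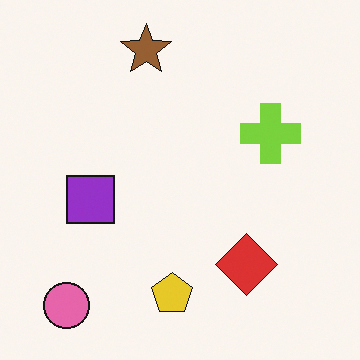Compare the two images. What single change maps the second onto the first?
This is the original image heavily oversaturated.

All colors are more vivid — a global saturation change.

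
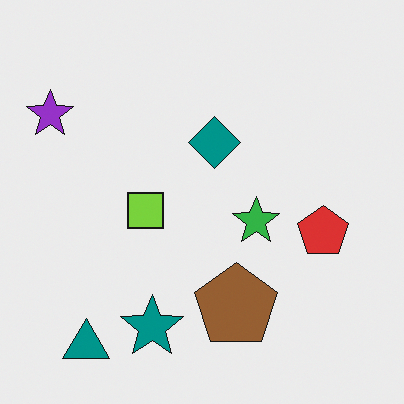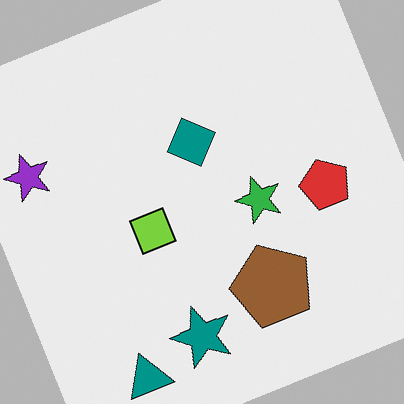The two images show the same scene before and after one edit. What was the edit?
It was rotated counter-clockwise by a clearly visible amount.

Every shape is tilted by the same angle and the image corners show triangular fill wedges — a whole-image rotation by a non-right angle.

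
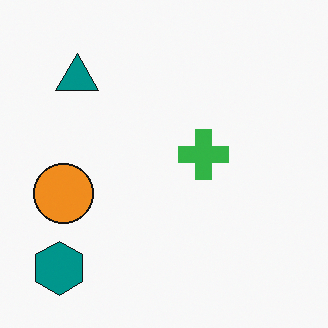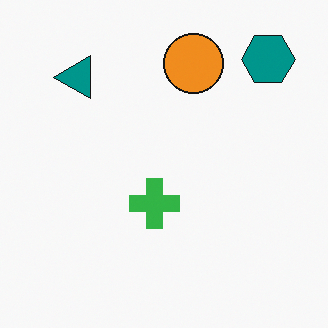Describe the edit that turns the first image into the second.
This is the original image transposed (reflected across the top-left ↔ bottom-right diagonal).

Shapes have swapped their row and column positions — what was in the top-right is now in the bottom-left — a diagonal reflection.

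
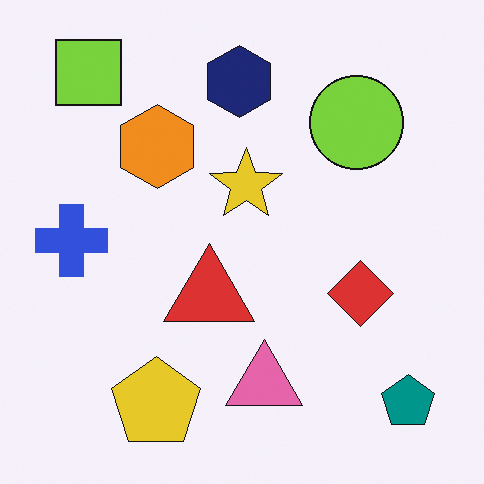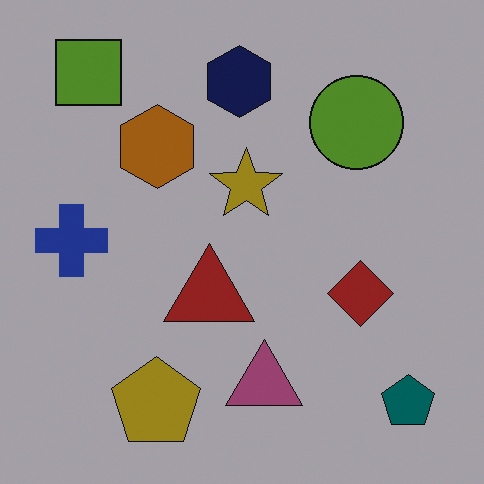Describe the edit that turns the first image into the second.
The image was noticeably darkened.

Every pixel — background and shapes alike — is uniformly darkened.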